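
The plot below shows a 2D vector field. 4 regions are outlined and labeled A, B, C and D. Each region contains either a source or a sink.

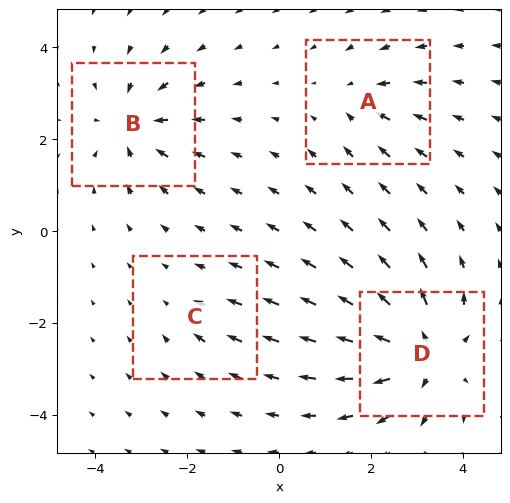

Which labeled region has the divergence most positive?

D

Divergence at each region's feature centre — A: about -3, B: about -6, C: about -2, D: about +8. Region D is most positive.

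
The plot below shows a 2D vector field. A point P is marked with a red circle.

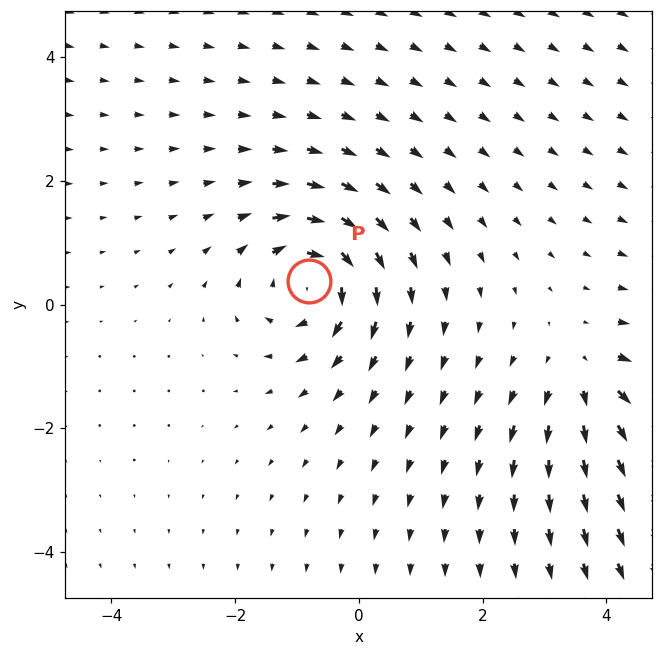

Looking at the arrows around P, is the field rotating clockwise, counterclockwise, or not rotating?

clockwise

Near P at (-0.8, 0.4) the arrows circulate clockwise. The curl (z-component) there is about -5; negative curl means clockwise rotation.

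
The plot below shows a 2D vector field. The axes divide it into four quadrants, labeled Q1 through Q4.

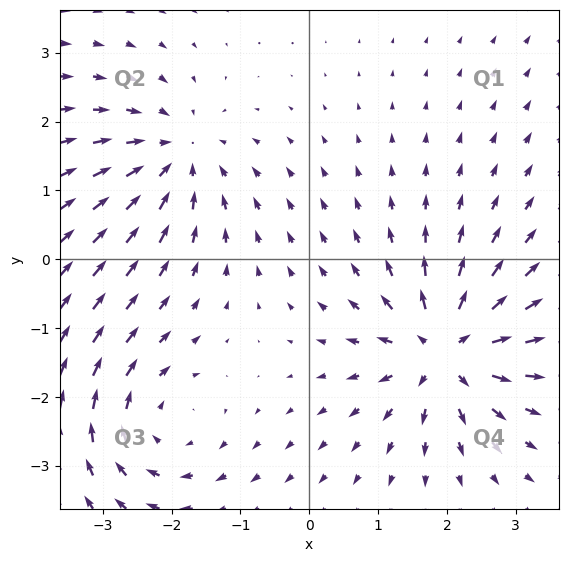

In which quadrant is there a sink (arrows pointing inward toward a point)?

Q2

The sink sits at approximately (-1.9, 1.5), which lies in quadrant Q2. The divergence there is about -4, negative as expected for a sink.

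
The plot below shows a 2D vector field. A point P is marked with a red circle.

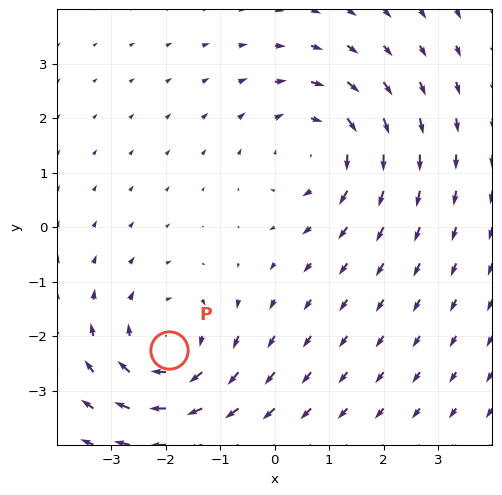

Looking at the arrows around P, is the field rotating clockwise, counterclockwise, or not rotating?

clockwise

Near P at (-1.9, -2.3) the arrows circulate clockwise. The curl (z-component) there is about -4; negative curl means clockwise rotation.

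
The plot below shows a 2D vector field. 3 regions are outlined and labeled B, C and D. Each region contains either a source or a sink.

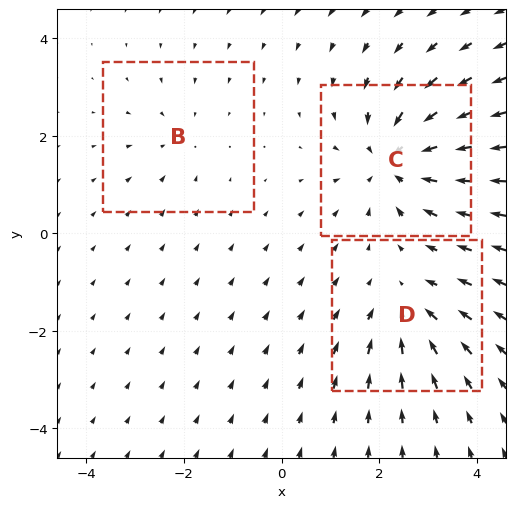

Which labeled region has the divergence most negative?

C

Divergence at each region's feature centre — B: about -2, C: about -5, D: about -3. Region C is most negative.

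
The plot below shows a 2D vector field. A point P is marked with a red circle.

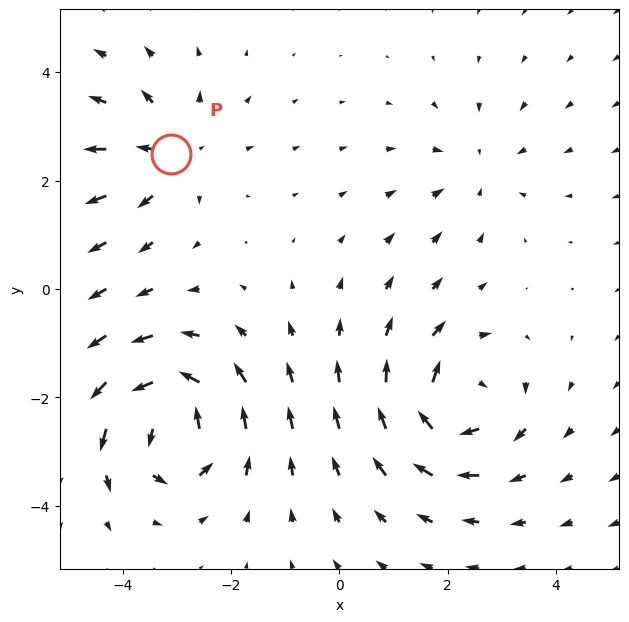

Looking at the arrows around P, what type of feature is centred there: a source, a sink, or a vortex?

At P (-3.1, 2.5) the arrows spread outward. Divergence about +4, curl ≈0 — positive divergence with near-zero curl is a source.

source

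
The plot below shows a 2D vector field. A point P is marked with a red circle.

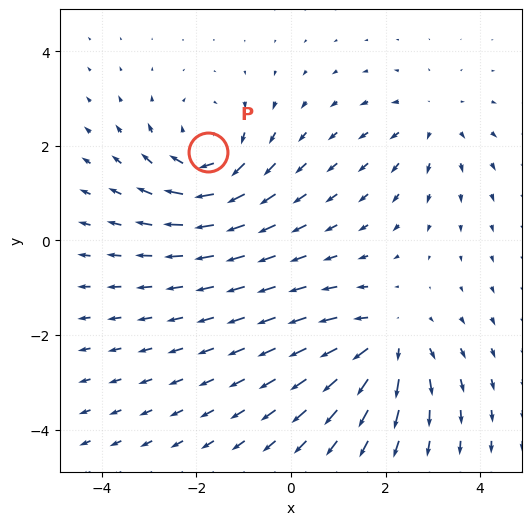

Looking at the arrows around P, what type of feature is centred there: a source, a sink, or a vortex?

At P (-1.8, 1.9) the arrows circulate clockwise. Divergence ≈0, curl about -5 — near-zero divergence with nonzero curl is a vortex.

vortex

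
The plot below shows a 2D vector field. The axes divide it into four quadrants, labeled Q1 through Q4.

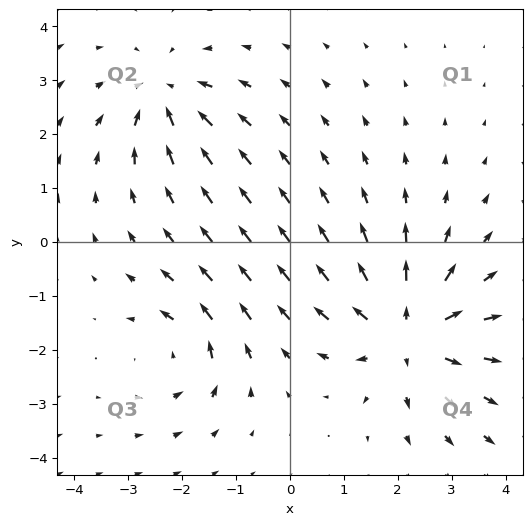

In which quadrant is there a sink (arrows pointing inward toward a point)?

The sink sits at approximately (-2.3, 2.7), which lies in quadrant Q2. The divergence there is about -3, negative as expected for a sink.

Q2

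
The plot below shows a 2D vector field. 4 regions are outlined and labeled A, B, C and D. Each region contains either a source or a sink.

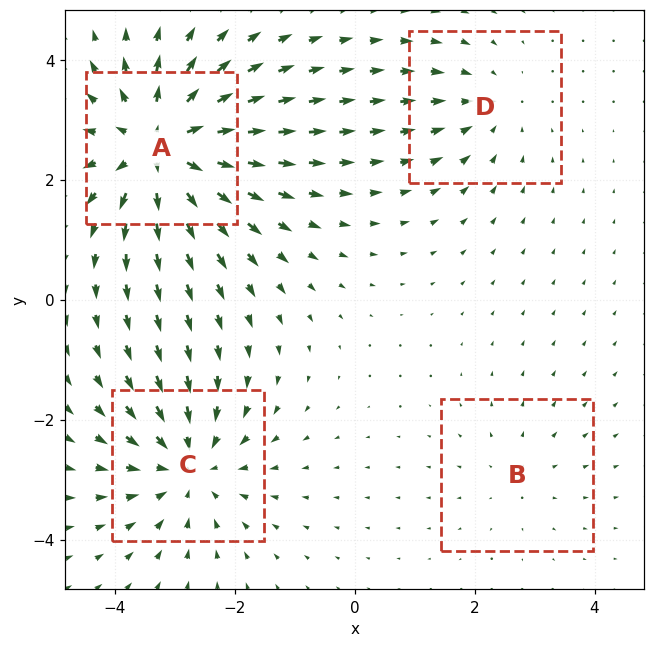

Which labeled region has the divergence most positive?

A

Divergence at each region's feature centre — A: about +7, B: about +2, C: about -5, D: about -3. Region A is most positive.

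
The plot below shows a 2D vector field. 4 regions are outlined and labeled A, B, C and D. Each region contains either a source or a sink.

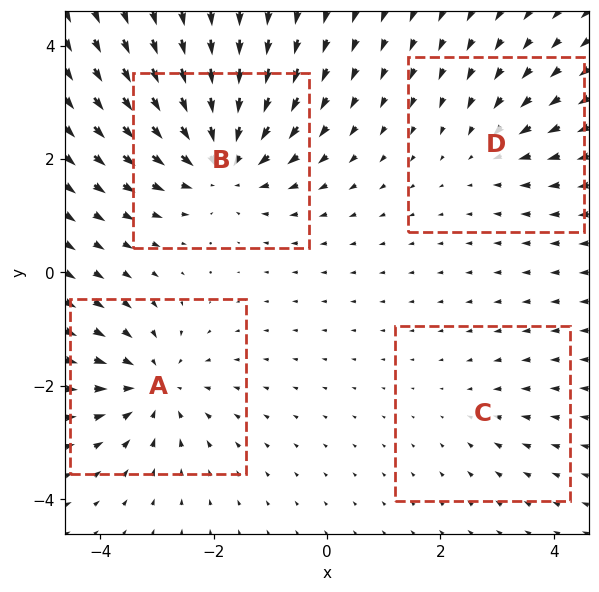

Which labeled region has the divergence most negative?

Divergence at each region's feature centre — A: about -5, B: about -6, C: about -2, D: about -3. Region B is most negative.

B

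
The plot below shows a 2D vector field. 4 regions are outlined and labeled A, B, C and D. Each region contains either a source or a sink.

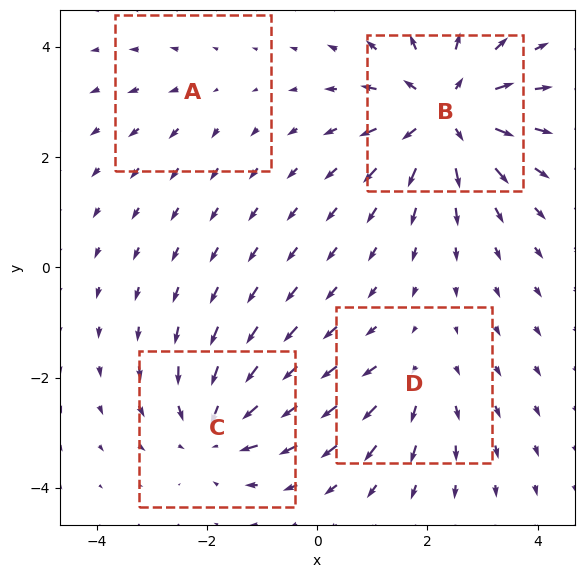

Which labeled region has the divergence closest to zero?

Divergence at each region's feature centre — A: about +2, B: about +7, C: about -5, D: about +3. Region A is closest to zero.

A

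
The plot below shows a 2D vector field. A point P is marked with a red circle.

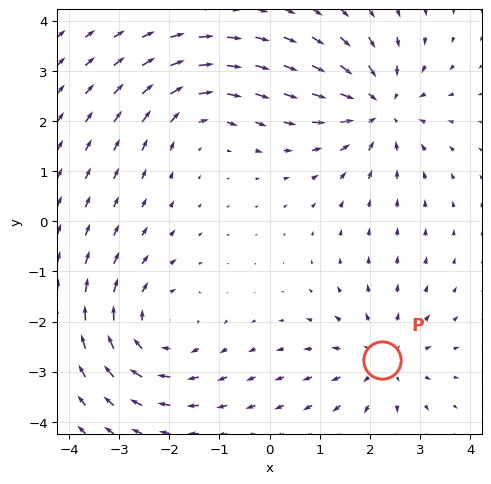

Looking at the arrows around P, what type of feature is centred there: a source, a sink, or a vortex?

source

At P (2.2, -2.8) the arrows spread outward. Divergence about +4, curl ≈0 — positive divergence with near-zero curl is a source.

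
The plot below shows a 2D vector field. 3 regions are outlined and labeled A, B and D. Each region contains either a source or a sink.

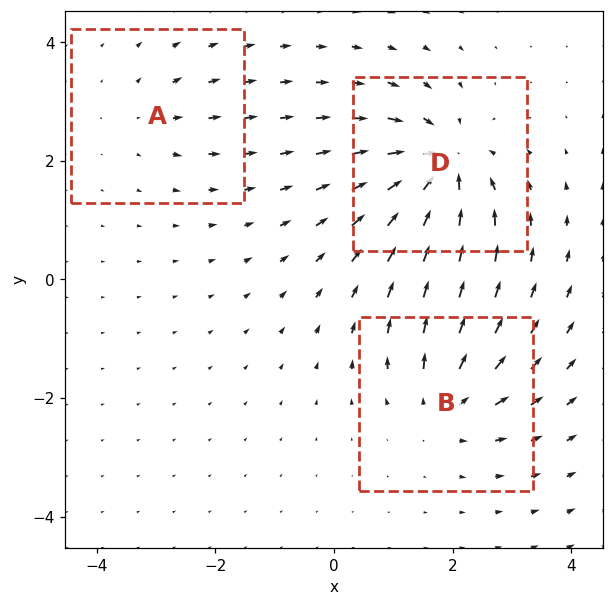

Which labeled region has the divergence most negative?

D

Divergence at each region's feature centre — A: about +2, B: about +4, D: about -6. Region D is most negative.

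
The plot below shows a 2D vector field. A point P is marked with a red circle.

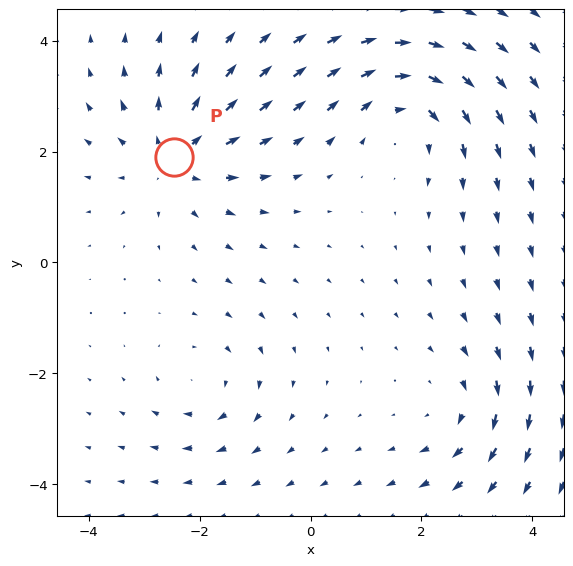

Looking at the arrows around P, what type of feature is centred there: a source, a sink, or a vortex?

At P (-2.5, 1.9) the arrows spread outward. Divergence about +4, curl ≈0 — positive divergence with near-zero curl is a source.

source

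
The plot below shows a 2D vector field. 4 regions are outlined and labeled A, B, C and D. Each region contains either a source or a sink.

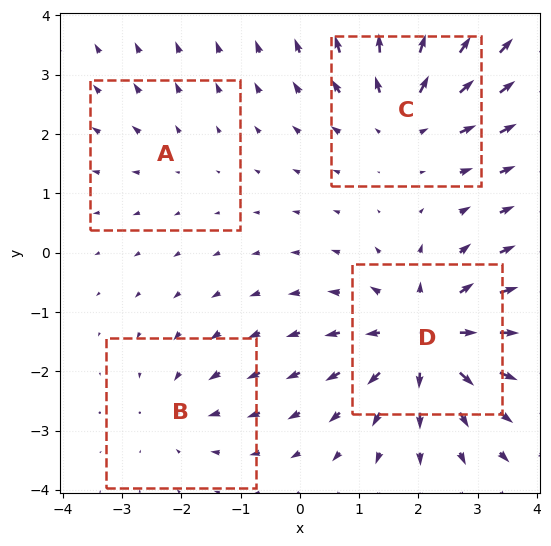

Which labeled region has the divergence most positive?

D

Divergence at each region's feature centre — A: about +2, B: about -3, C: about +5, D: about +7. Region D is most positive.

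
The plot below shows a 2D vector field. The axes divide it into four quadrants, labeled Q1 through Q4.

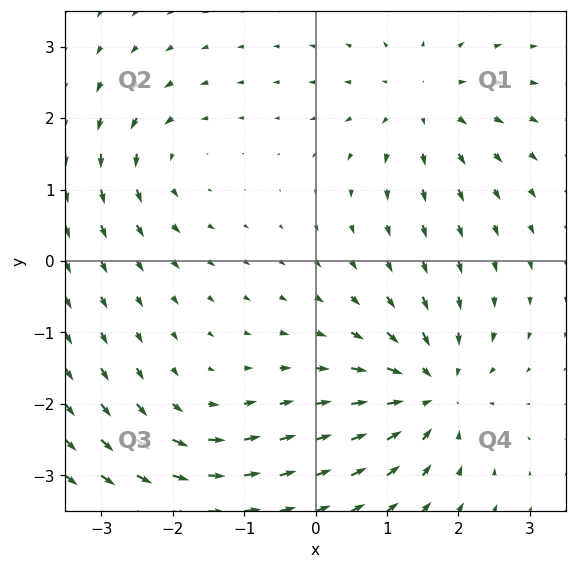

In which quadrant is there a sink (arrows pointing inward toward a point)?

Q4

The sink sits at approximately (1.6, -1.8), which lies in quadrant Q4. The divergence there is about -5, negative as expected for a sink.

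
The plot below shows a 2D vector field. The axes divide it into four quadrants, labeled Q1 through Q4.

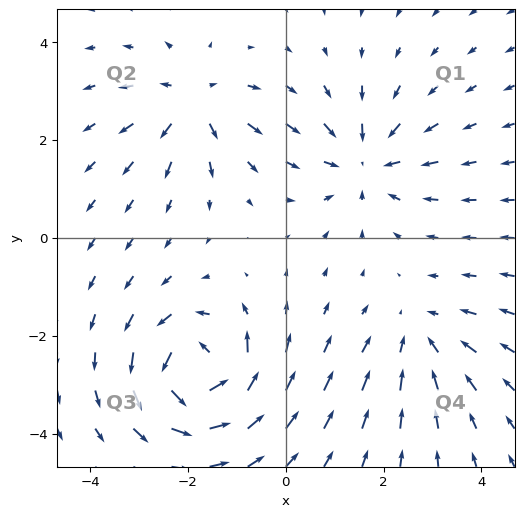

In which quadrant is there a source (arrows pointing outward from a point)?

The source sits at approximately (-1.9, 2.8), which lies in quadrant Q2. The divergence there is about +4, positive as expected for a source.

Q2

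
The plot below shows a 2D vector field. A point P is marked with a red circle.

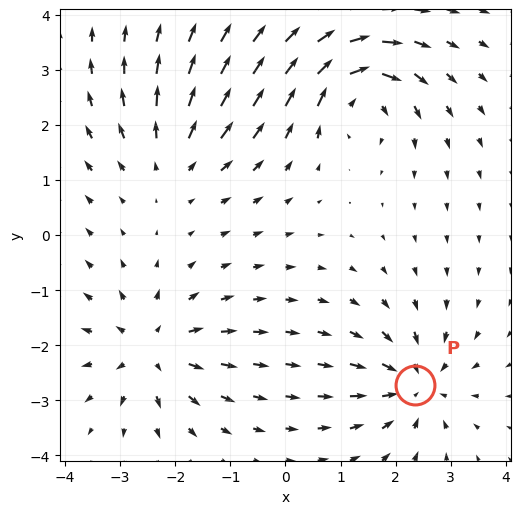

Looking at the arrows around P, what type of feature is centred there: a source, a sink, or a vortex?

At P (2.3, -2.7) the arrows converge inward. Divergence about -5, curl ≈0 — negative divergence with near-zero curl is a sink.

sink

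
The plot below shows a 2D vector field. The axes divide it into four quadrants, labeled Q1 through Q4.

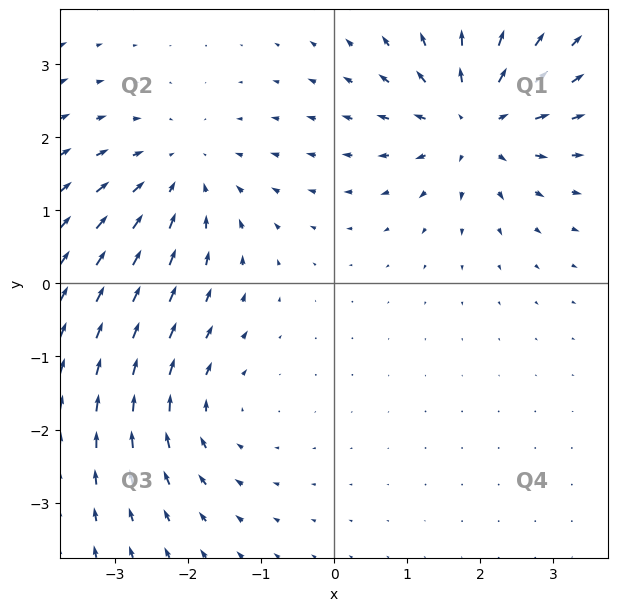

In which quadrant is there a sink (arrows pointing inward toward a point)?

The sink sits at approximately (-2.1, 1.5), which lies in quadrant Q2. The divergence there is about -2, negative as expected for a sink.

Q2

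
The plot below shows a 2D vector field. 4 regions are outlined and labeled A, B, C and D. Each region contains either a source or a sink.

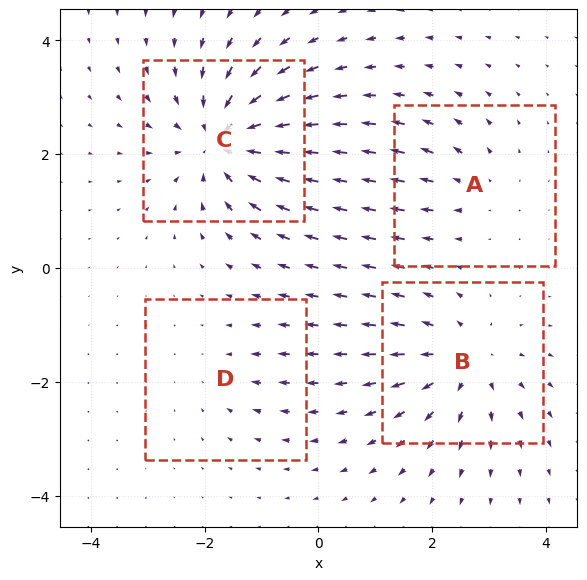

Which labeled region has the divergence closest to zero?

D

Divergence at each region's feature centre — A: about +3, B: about +5, C: about -7, D: about -2. Region D is closest to zero.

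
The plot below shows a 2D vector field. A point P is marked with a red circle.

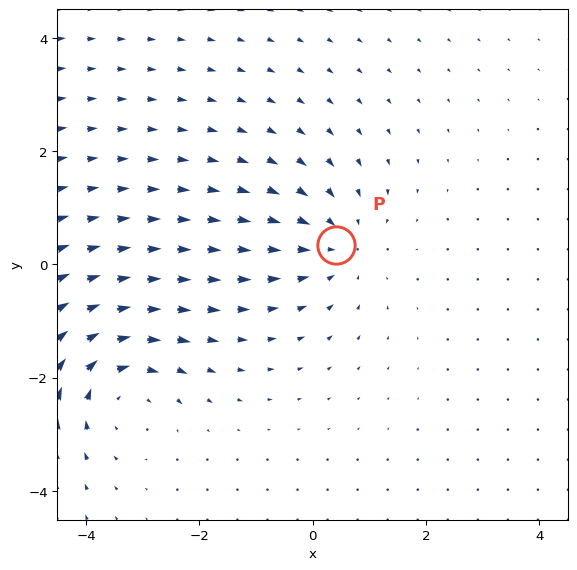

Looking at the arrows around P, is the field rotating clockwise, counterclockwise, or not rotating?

not rotating

Near P at (0.4, 0.3) the arrows show no circulation. The curl there is ≈0.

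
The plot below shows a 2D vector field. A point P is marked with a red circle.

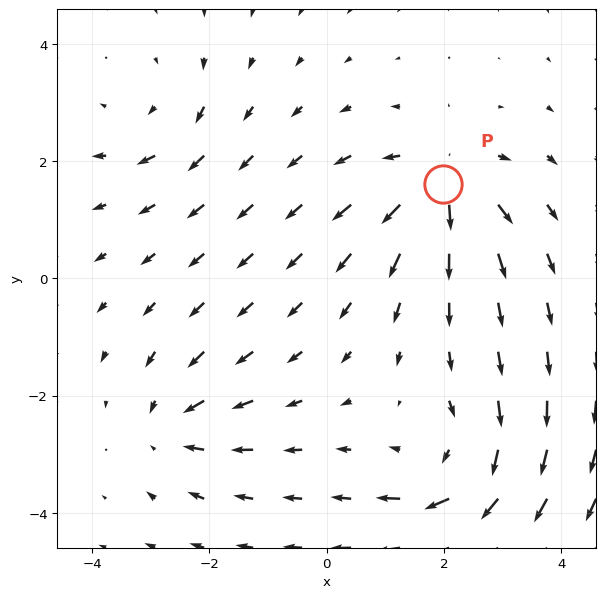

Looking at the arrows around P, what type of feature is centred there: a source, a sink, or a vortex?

At P (2.0, 1.6) the arrows spread outward. Divergence about +6, curl ≈0 — positive divergence with near-zero curl is a source.

source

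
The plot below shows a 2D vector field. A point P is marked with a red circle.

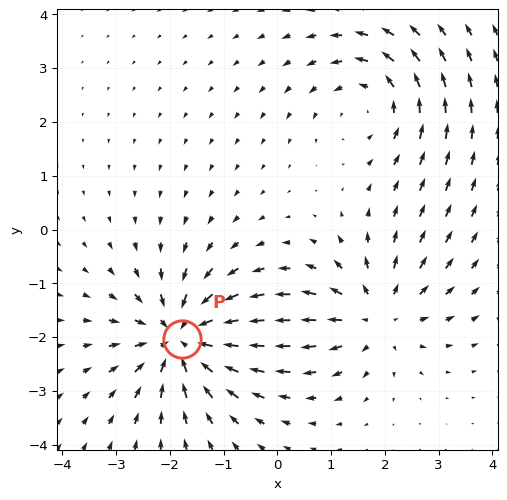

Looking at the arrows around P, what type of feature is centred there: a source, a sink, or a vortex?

At P (-1.8, -2.0) the arrows converge inward. Divergence about -6, curl ≈0 — negative divergence with near-zero curl is a sink.

sink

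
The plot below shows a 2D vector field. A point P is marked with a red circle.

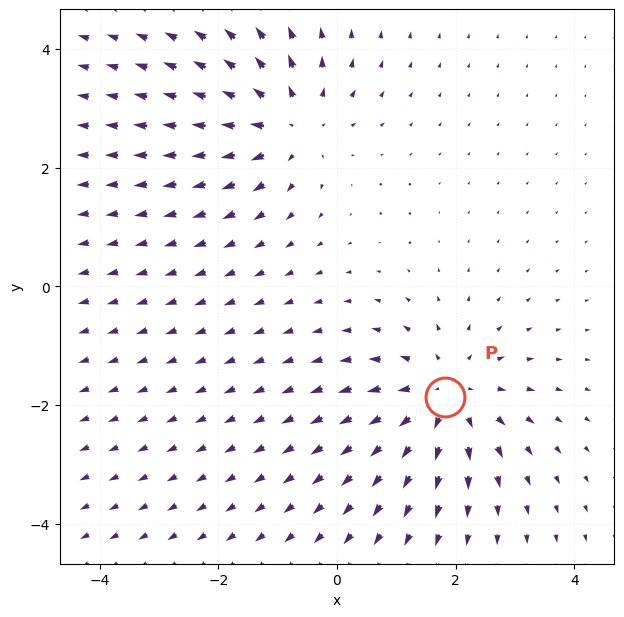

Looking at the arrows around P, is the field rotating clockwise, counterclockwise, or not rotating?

Near P at (1.8, -1.9) the arrows show no circulation. The curl there is ≈0.

not rotating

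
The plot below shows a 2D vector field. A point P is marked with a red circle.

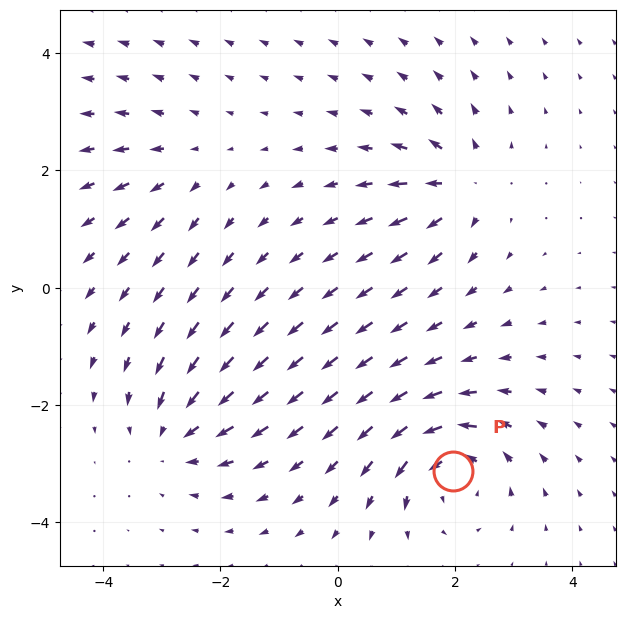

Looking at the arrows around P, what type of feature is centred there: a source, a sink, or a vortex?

vortex

At P (2.0, -3.1) the arrows circulate counterclockwise. Divergence ≈0, curl about +7 — near-zero divergence with nonzero curl is a vortex.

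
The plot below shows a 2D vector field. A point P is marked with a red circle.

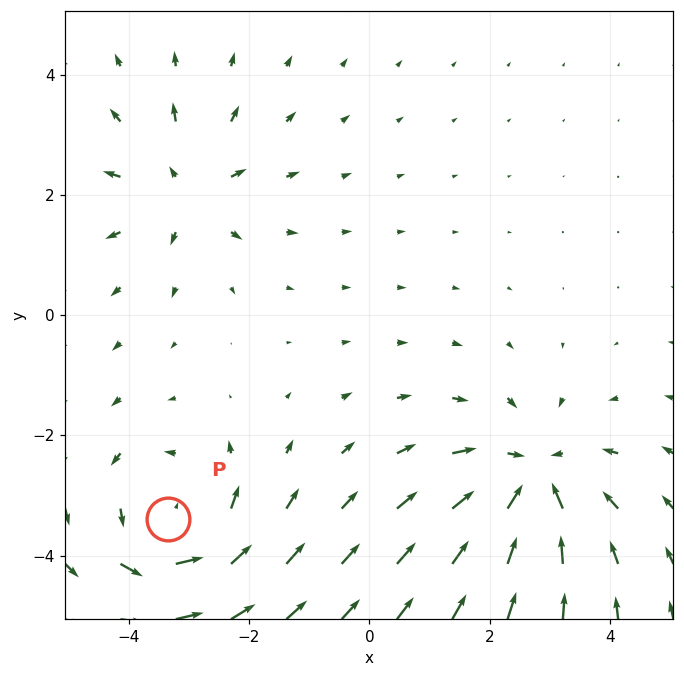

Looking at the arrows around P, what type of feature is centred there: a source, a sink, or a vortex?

vortex

At P (-3.3, -3.4) the arrows circulate counterclockwise. Divergence ≈0, curl about +3 — near-zero divergence with nonzero curl is a vortex.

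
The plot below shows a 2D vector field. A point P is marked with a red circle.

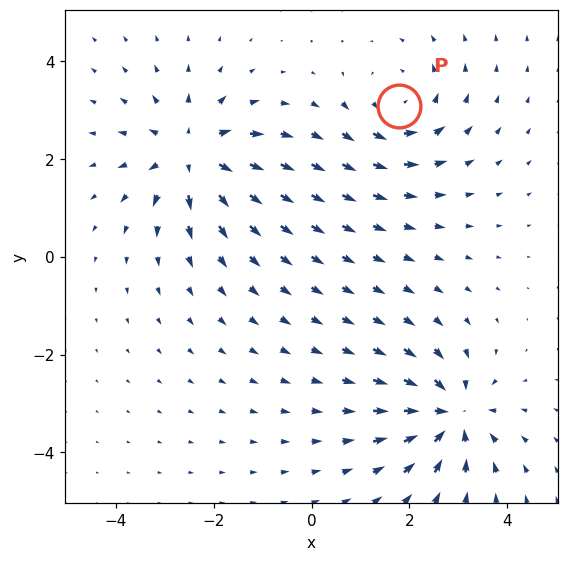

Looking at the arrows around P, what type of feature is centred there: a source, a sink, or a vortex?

At P (1.8, 3.1) the arrows circulate counterclockwise. Divergence ≈0, curl about +3 — near-zero divergence with nonzero curl is a vortex.

vortex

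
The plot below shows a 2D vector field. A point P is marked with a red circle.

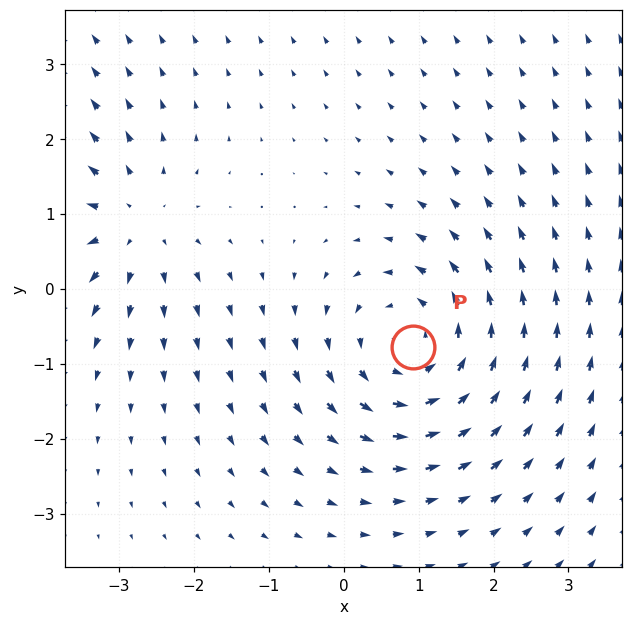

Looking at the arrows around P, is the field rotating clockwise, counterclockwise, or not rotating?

counterclockwise

Near P at (0.9, -0.8) the arrows circulate counterclockwise. The curl (z-component) there is about +4; positive curl means counterclockwise rotation.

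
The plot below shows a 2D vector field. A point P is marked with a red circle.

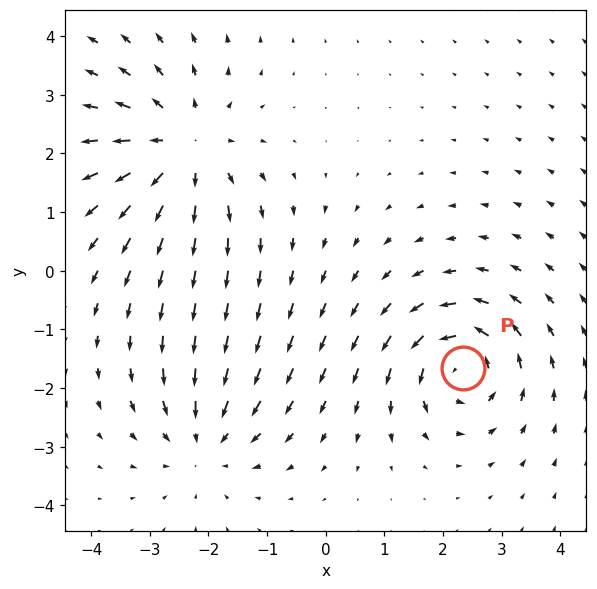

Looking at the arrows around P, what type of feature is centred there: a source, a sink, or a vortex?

At P (2.3, -1.7) the arrows circulate counterclockwise. Divergence ≈0, curl about +5 — near-zero divergence with nonzero curl is a vortex.

vortex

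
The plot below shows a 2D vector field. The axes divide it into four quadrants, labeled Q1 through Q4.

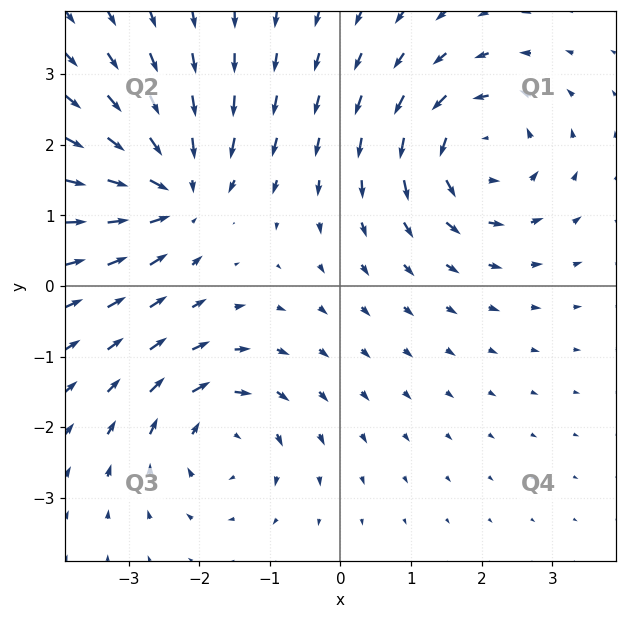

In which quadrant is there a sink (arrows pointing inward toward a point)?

The sink sits at approximately (-2.4, 1.4), which lies in quadrant Q2. The divergence there is about -6, negative as expected for a sink.

Q2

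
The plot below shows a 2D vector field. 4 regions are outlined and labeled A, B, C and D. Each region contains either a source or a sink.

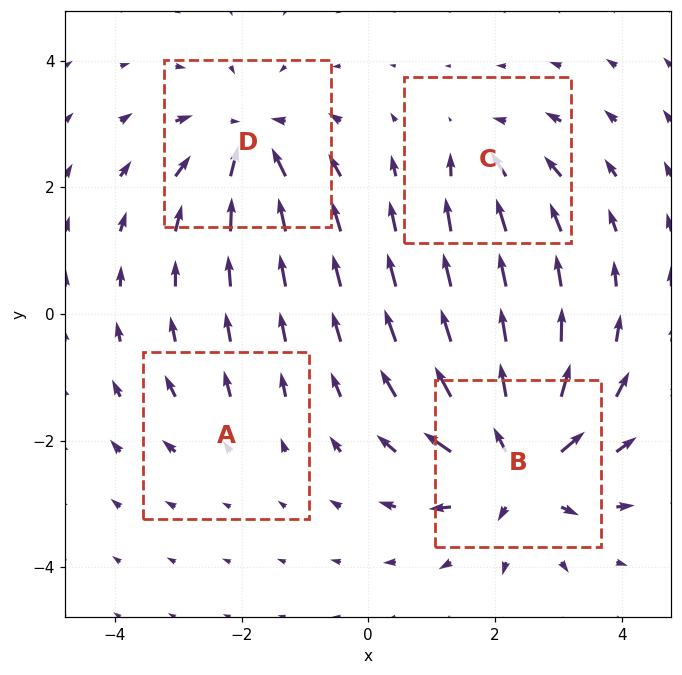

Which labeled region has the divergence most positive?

Divergence at each region's feature centre — A: about +2, B: about +8, C: about -4, D: about -6. Region B is most positive.

B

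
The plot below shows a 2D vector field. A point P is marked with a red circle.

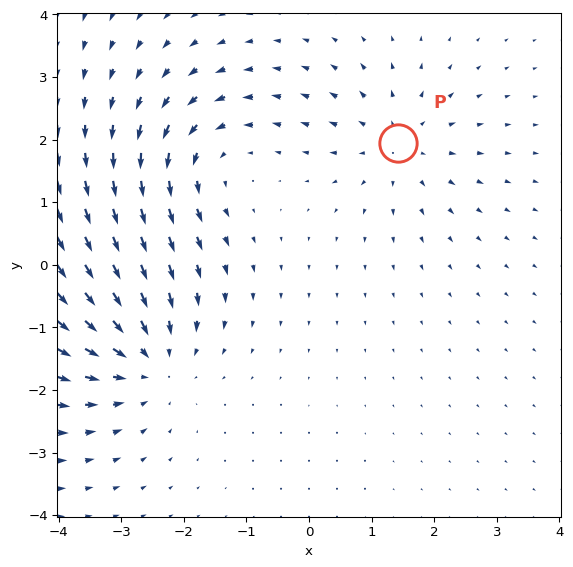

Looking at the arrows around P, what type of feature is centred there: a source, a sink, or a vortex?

At P (1.4, 1.9) the arrows spread outward. Divergence about +3, curl ≈0 — positive divergence with near-zero curl is a source.

source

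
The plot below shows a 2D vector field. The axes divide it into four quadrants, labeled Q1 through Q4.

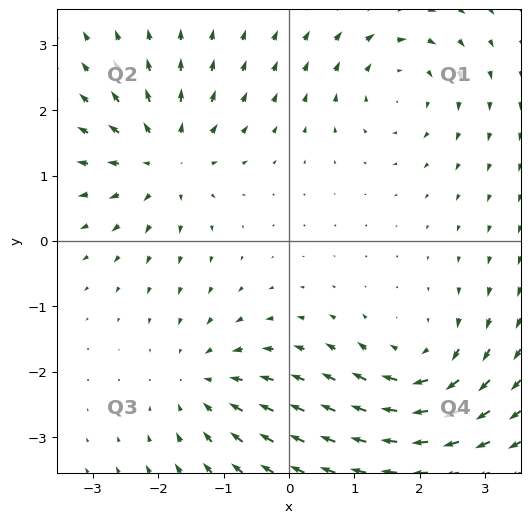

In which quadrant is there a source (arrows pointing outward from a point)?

The source sits at approximately (-1.9, 1.3), which lies in quadrant Q2. The divergence there is about +6, positive as expected for a source.

Q2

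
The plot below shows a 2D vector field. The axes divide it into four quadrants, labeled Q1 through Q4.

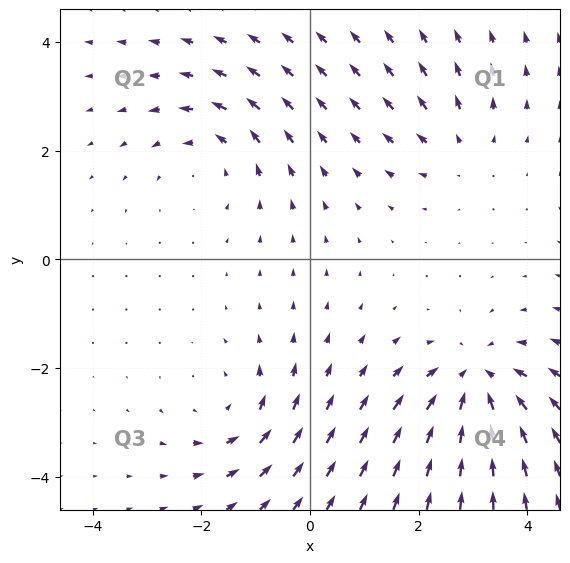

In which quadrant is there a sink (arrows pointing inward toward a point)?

Q4

The sink sits at approximately (3.1, -2.3), which lies in quadrant Q4. The divergence there is about -5, negative as expected for a sink.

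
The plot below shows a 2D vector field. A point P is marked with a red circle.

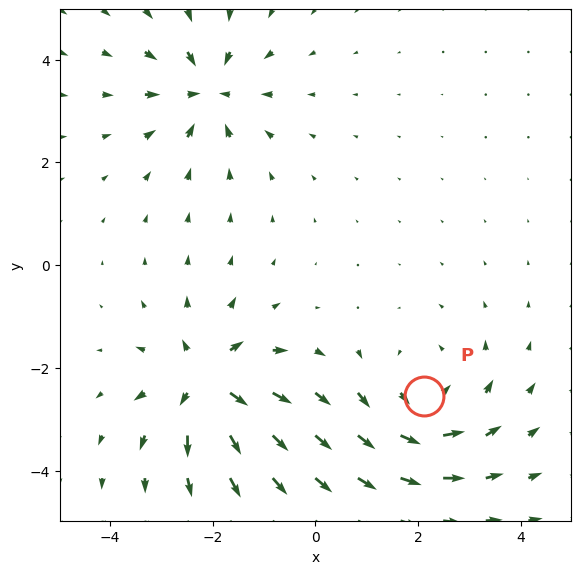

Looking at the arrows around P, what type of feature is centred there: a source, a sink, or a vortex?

vortex

At P (2.1, -2.5) the arrows circulate counterclockwise. Divergence ≈0, curl about +4 — near-zero divergence with nonzero curl is a vortex.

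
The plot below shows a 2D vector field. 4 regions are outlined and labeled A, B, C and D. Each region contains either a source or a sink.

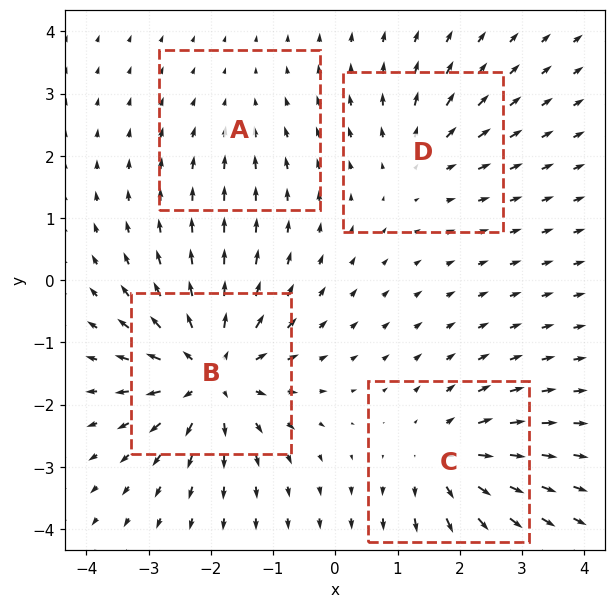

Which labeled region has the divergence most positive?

B

Divergence at each region's feature centre — A: about -2, B: about +8, C: about +5, D: about +4. Region B is most positive.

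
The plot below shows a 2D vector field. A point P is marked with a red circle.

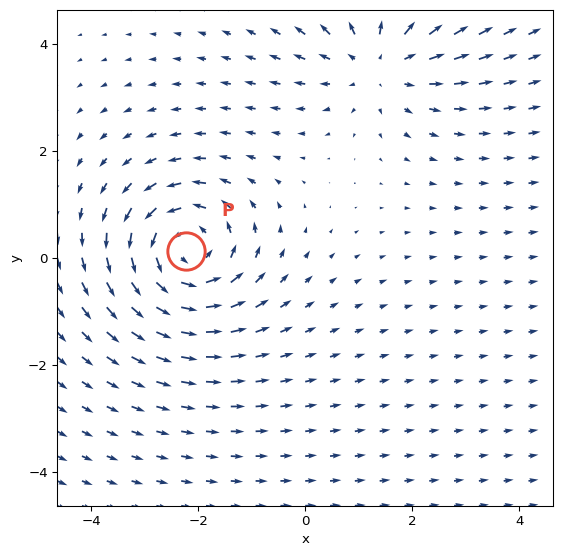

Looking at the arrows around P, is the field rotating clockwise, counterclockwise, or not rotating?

counterclockwise

Near P at (-2.2, 0.1) the arrows circulate counterclockwise. The curl (z-component) there is about +5; positive curl means counterclockwise rotation.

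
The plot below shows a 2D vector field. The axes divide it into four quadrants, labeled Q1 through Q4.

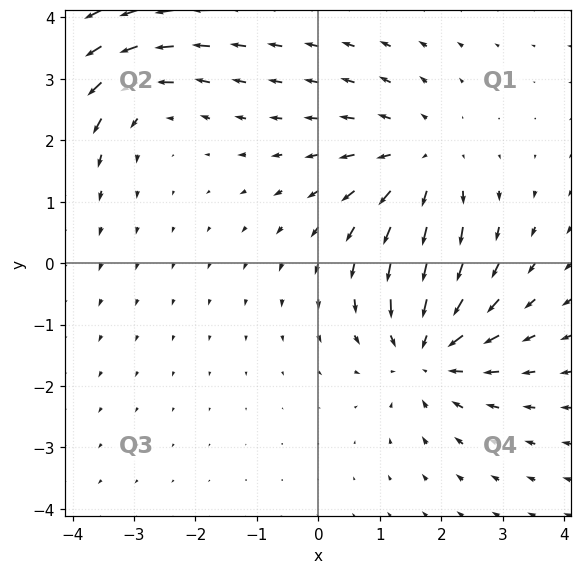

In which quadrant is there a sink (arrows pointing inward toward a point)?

The sink sits at approximately (1.8, -1.4), which lies in quadrant Q4. The divergence there is about -4, negative as expected for a sink.

Q4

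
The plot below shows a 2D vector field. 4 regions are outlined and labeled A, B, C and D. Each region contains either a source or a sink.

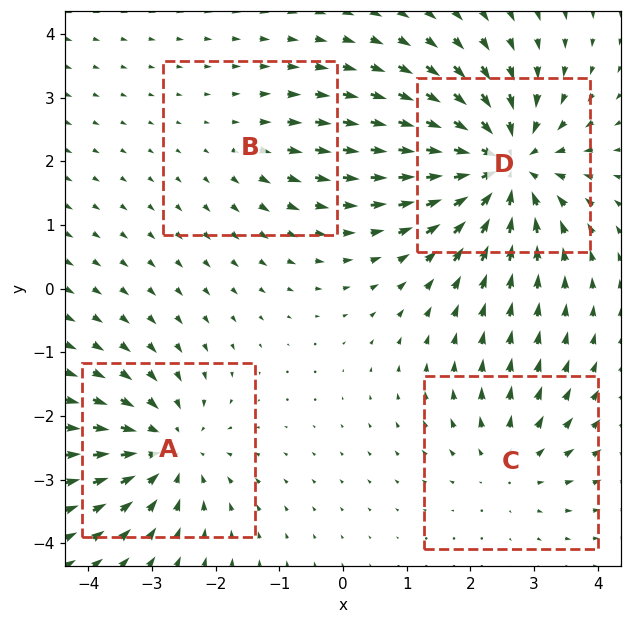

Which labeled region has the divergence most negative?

Divergence at each region's feature centre — A: about -5, B: about +2, C: about +3, D: about -8. Region D is most negative.

D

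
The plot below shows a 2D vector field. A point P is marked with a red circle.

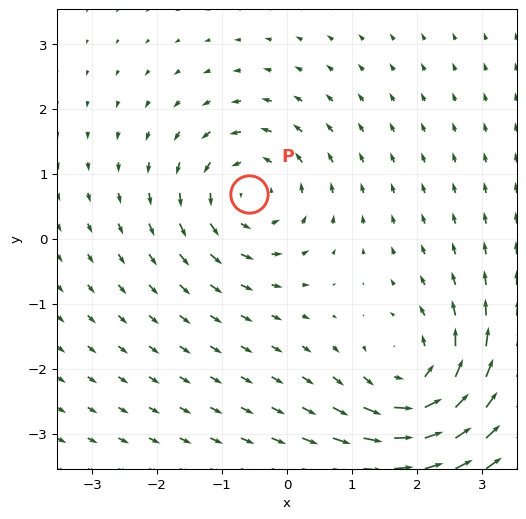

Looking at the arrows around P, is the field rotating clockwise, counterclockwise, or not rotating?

counterclockwise

Near P at (-0.6, 0.7) the arrows circulate counterclockwise. The curl (z-component) there is about +4; positive curl means counterclockwise rotation.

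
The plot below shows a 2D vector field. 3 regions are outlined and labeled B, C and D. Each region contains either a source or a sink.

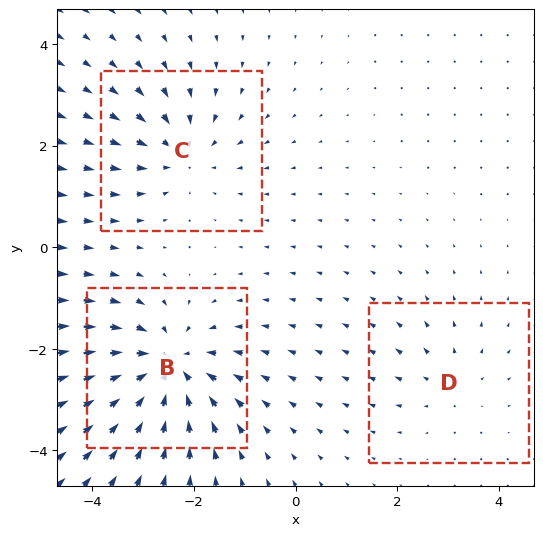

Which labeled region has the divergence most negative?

B

Divergence at each region's feature centre — B: about -5, C: about -3, D: about +2. Region B is most negative.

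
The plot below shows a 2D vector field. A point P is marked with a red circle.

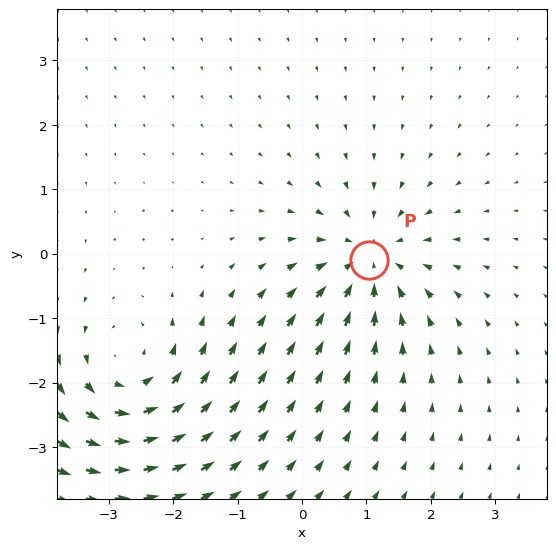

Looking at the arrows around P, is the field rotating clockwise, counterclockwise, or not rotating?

Near P at (1.0, -0.1) the arrows show no circulation. The curl there is ≈0.

not rotating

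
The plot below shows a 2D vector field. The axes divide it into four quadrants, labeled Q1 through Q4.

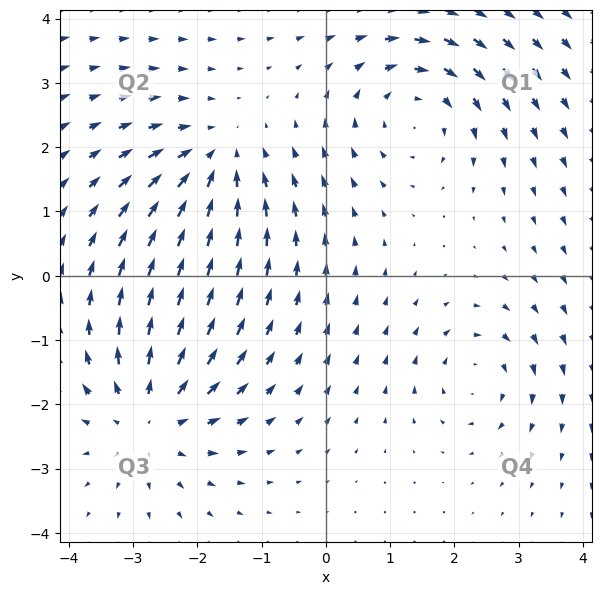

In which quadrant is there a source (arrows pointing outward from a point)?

Q3

The source sits at approximately (-2.7, -2.2), which lies in quadrant Q3. The divergence there is about +4, positive as expected for a source.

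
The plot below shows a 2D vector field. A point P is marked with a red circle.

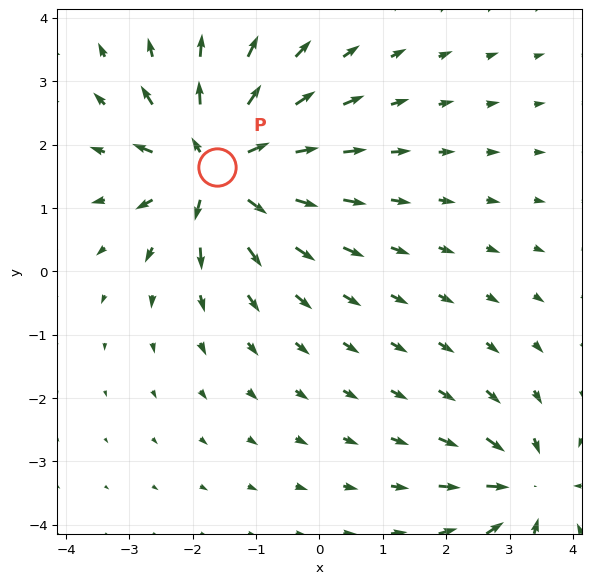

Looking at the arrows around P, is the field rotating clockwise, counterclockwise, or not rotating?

Near P at (-1.6, 1.6) the arrows show no circulation. The curl there is ≈0.

not rotating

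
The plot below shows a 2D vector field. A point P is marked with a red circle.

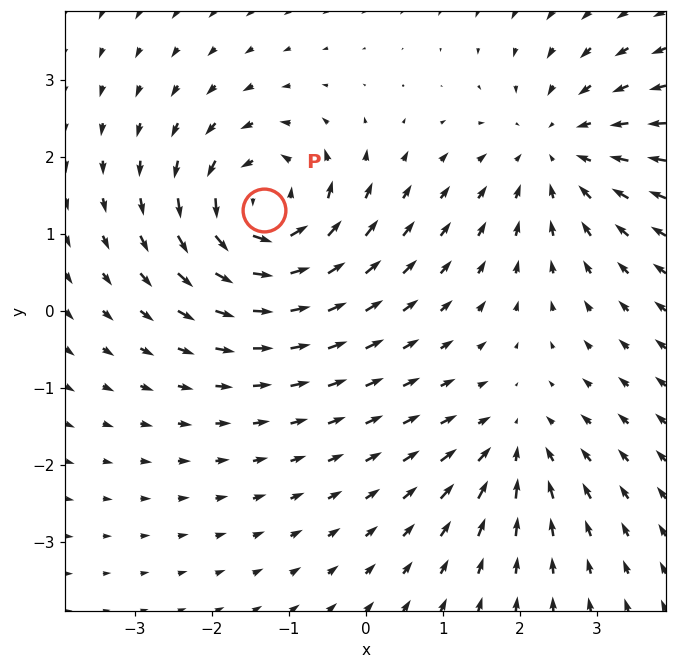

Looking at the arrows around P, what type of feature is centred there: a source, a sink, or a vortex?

At P (-1.3, 1.3) the arrows circulate counterclockwise. Divergence ≈0, curl about +7 — near-zero divergence with nonzero curl is a vortex.

vortex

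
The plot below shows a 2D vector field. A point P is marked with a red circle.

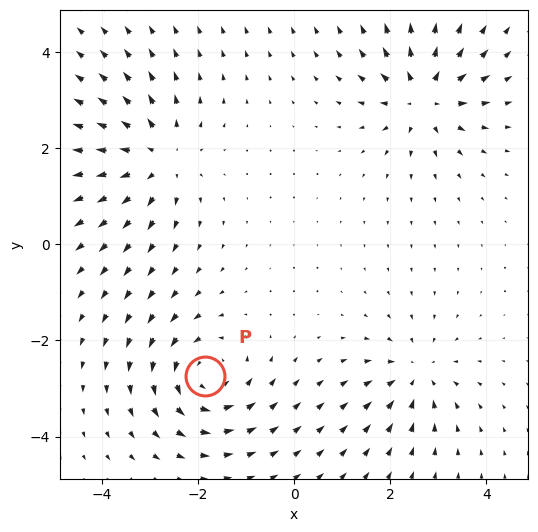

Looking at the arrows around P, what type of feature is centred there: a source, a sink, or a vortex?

vortex

At P (-1.8, -2.7) the arrows circulate counterclockwise. Divergence ≈0, curl about +5 — near-zero divergence with nonzero curl is a vortex.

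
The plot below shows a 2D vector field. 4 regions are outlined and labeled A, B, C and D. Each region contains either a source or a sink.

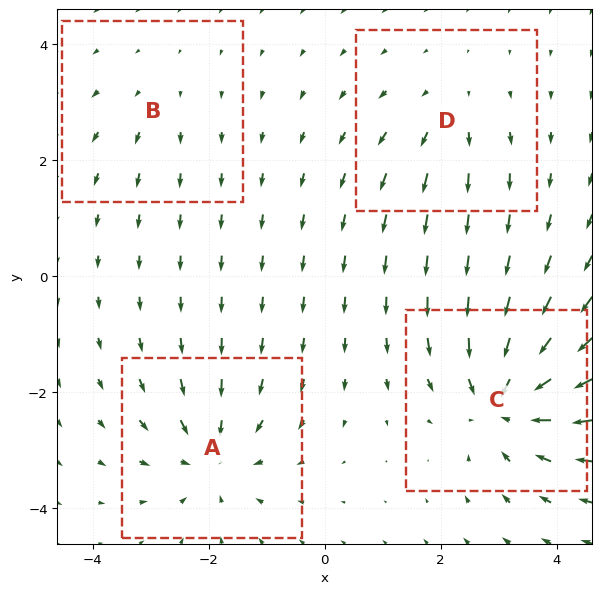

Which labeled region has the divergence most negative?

C

Divergence at each region's feature centre — A: about -5, B: about +2, C: about -7, D: about +3. Region C is most negative.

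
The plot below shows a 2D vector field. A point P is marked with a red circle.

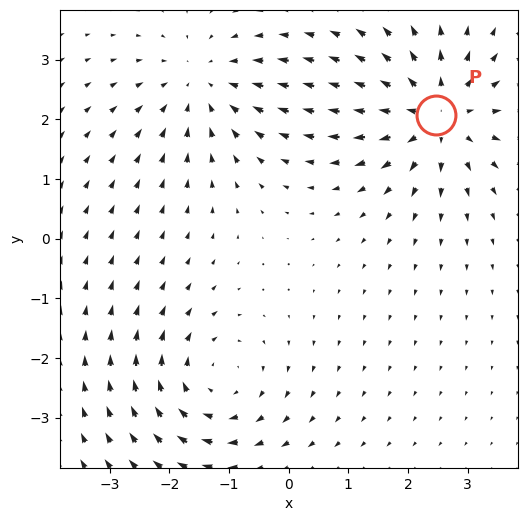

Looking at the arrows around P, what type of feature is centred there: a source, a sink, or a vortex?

source

At P (2.5, 2.1) the arrows spread outward. Divergence about +5, curl ≈0 — positive divergence with near-zero curl is a source.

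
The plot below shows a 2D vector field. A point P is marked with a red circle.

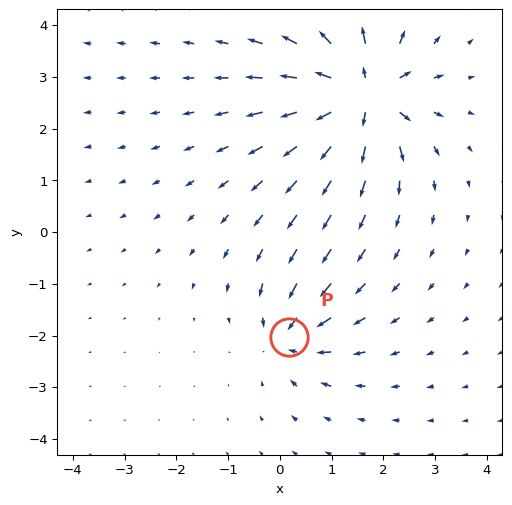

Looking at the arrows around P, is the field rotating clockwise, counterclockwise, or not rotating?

Near P at (0.2, -2.0) the arrows show no circulation. The curl there is ≈0.

not rotating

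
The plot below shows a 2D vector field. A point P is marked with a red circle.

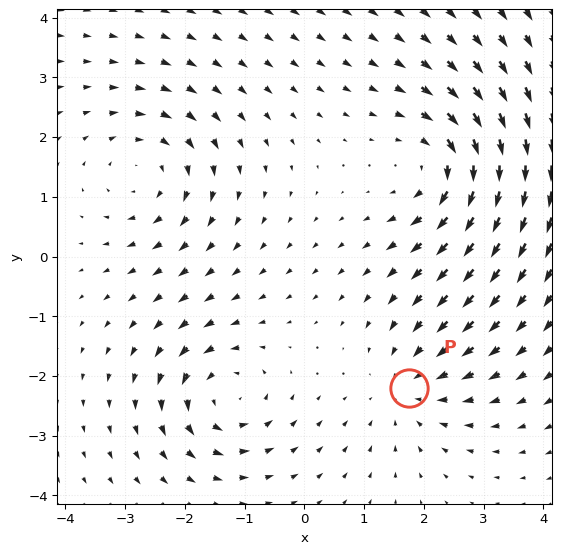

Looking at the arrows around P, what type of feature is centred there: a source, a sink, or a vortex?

At P (1.8, -2.2) the arrows converge inward. Divergence about -3, curl ≈0 — negative divergence with near-zero curl is a sink.

sink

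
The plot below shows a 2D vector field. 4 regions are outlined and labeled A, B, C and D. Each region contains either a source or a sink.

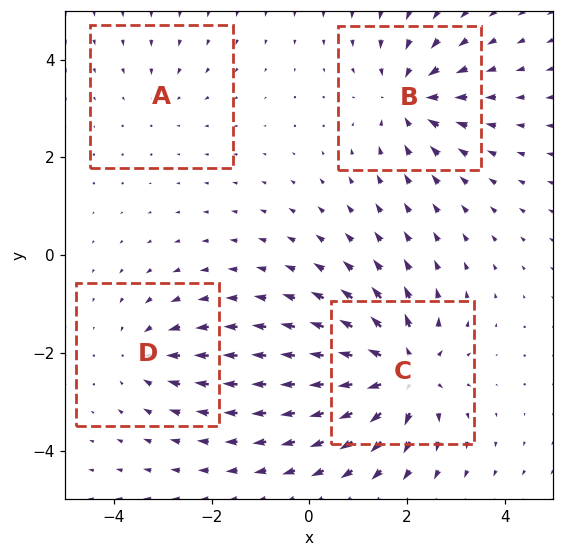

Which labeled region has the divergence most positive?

C

Divergence at each region's feature centre — A: about -2, B: about -5, C: about +7, D: about -4. Region C is most positive.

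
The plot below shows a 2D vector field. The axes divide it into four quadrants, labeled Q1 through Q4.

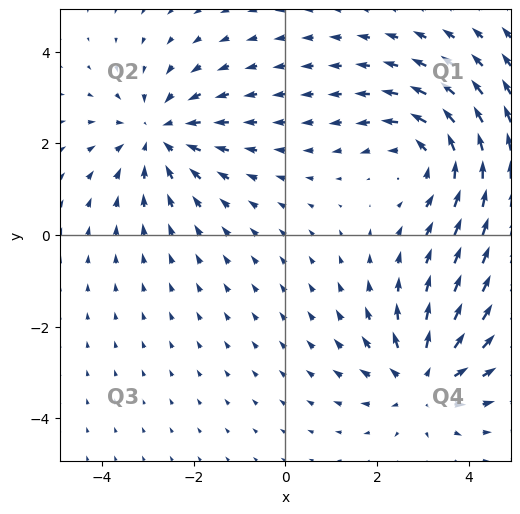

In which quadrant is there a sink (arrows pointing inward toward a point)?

The sink sits at approximately (-2.8, 2.2), which lies in quadrant Q2. The divergence there is about -4, negative as expected for a sink.

Q2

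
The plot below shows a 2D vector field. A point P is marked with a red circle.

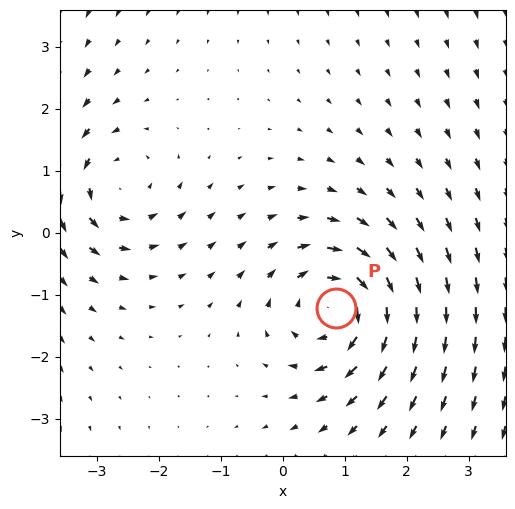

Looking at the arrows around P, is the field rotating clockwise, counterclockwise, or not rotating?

clockwise

Near P at (0.9, -1.2) the arrows circulate clockwise. The curl (z-component) there is about -4; negative curl means clockwise rotation.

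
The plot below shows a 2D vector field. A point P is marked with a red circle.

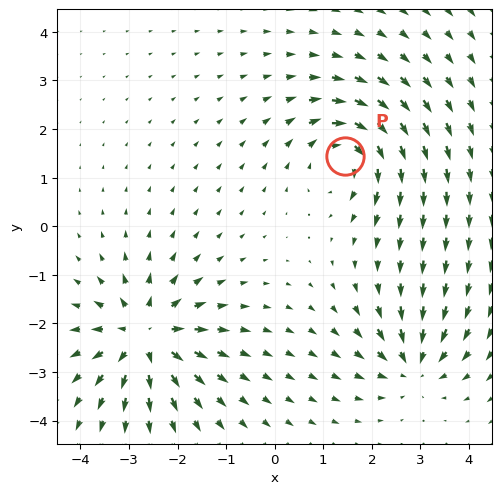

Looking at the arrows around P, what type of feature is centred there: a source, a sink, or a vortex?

At P (1.4, 1.4) the arrows circulate clockwise. Divergence ≈0, curl about -5 — near-zero divergence with nonzero curl is a vortex.

vortex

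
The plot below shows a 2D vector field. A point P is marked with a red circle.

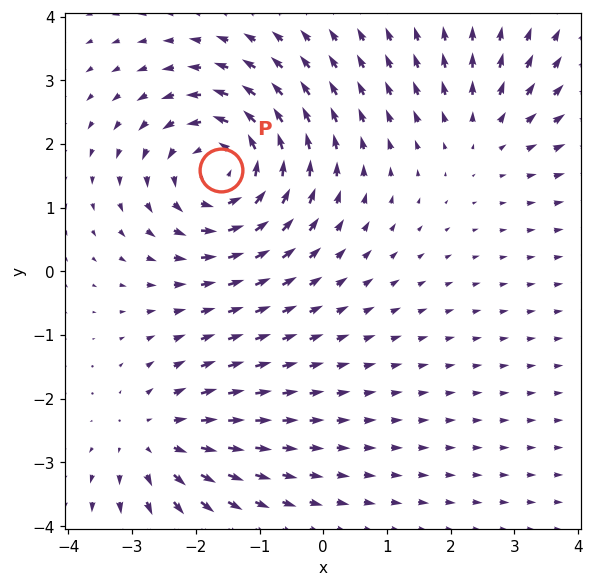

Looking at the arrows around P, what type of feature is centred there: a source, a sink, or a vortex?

vortex

At P (-1.6, 1.6) the arrows circulate counterclockwise. Divergence ≈0, curl about +5 — near-zero divergence with nonzero curl is a vortex.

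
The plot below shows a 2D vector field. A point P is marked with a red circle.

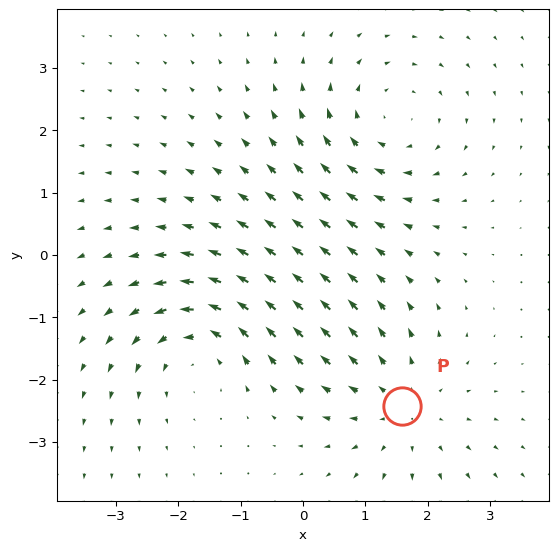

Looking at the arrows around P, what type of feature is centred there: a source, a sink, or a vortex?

At P (1.6, -2.4) the arrows spread outward. Divergence about +3, curl ≈0 — positive divergence with near-zero curl is a source.

source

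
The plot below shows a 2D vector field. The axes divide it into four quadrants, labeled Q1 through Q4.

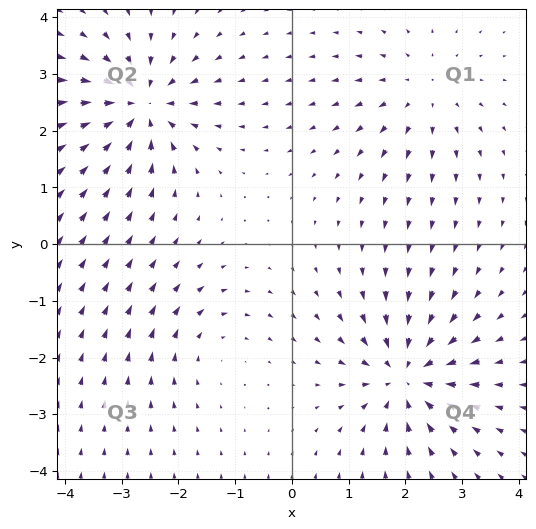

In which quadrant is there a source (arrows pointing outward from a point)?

Q1

The source sits at approximately (2.3, 2.7), which lies in quadrant Q1. The divergence there is about +3, positive as expected for a source.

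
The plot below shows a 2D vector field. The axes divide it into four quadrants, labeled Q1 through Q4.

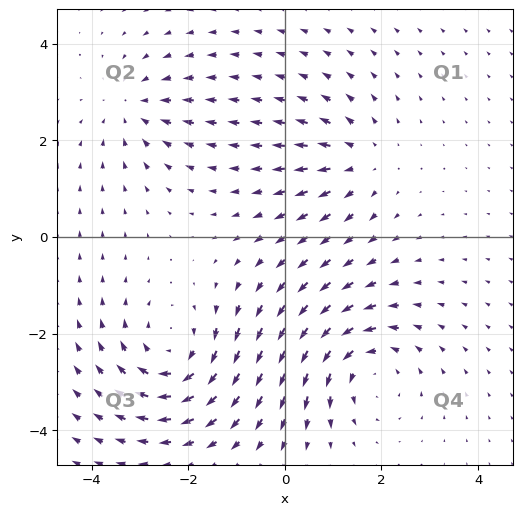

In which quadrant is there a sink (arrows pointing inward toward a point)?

The sink sits at approximately (-3.1, 2.7), which lies in quadrant Q2. The divergence there is about -3, negative as expected for a sink.

Q2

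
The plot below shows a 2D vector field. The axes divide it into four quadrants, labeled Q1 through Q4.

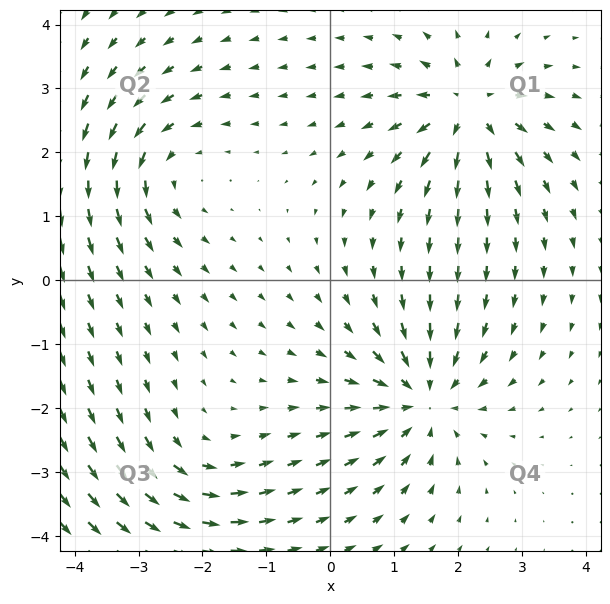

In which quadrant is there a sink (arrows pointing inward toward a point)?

Q4

The sink sits at approximately (1.4, -1.8), which lies in quadrant Q4. The divergence there is about -4, negative as expected for a sink.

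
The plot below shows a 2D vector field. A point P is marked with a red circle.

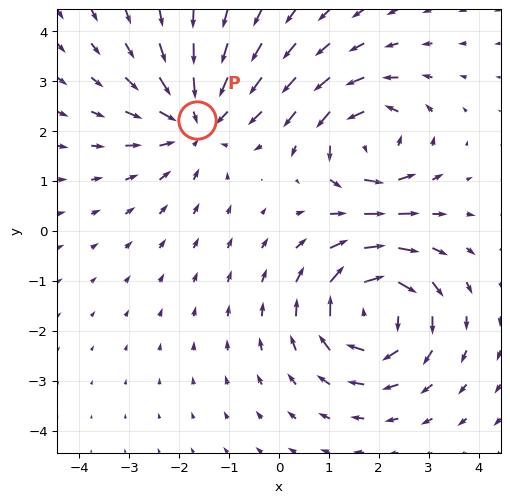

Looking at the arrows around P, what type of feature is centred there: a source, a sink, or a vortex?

sink

At P (-1.7, 2.2) the arrows converge inward. Divergence about -4, curl ≈0 — negative divergence with near-zero curl is a sink.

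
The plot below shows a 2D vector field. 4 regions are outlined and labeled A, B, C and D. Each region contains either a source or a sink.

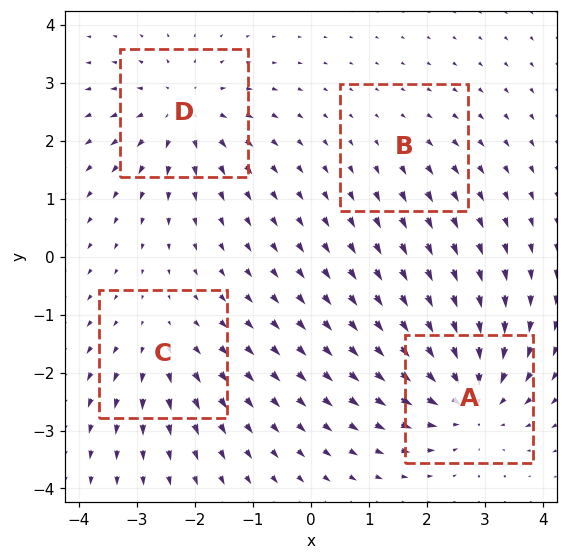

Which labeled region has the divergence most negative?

A

Divergence at each region's feature centre — A: about -7, B: about +2, C: about +4, D: about +5. Region A is most negative.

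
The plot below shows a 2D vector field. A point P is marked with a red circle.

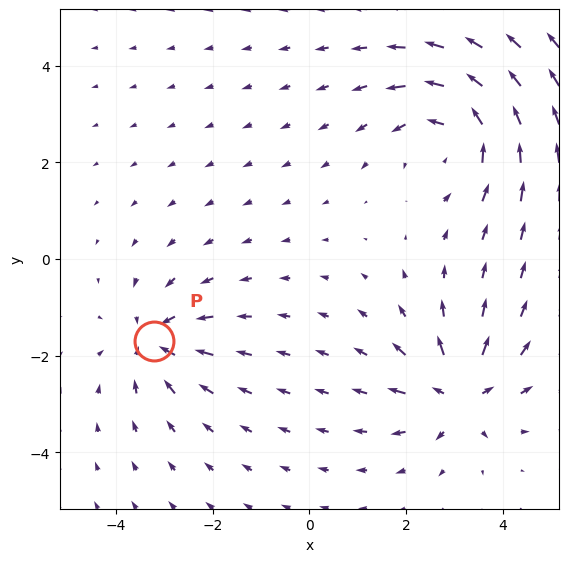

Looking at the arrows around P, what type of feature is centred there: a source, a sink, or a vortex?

At P (-3.2, -1.7) the arrows converge inward. Divergence about -4, curl ≈0 — negative divergence with near-zero curl is a sink.

sink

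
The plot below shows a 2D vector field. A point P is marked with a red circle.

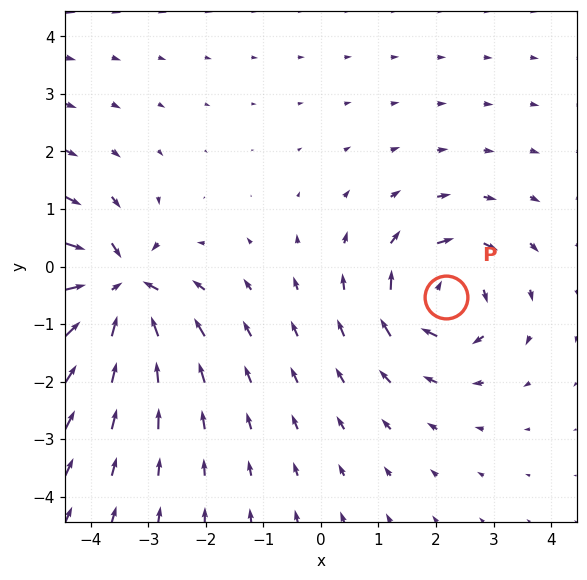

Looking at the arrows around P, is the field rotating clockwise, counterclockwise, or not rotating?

Near P at (2.2, -0.5) the arrows circulate clockwise. The curl (z-component) there is about -4; negative curl means clockwise rotation.

clockwise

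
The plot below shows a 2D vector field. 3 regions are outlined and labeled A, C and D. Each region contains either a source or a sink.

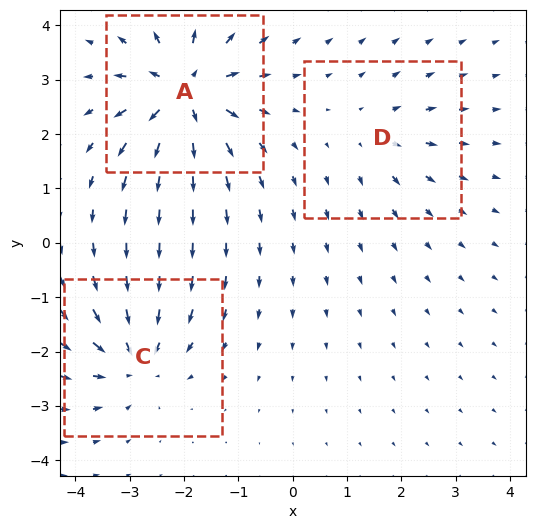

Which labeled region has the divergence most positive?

Divergence at each region's feature centre — A: about +6, C: about -4, D: about +2. Region A is most positive.

A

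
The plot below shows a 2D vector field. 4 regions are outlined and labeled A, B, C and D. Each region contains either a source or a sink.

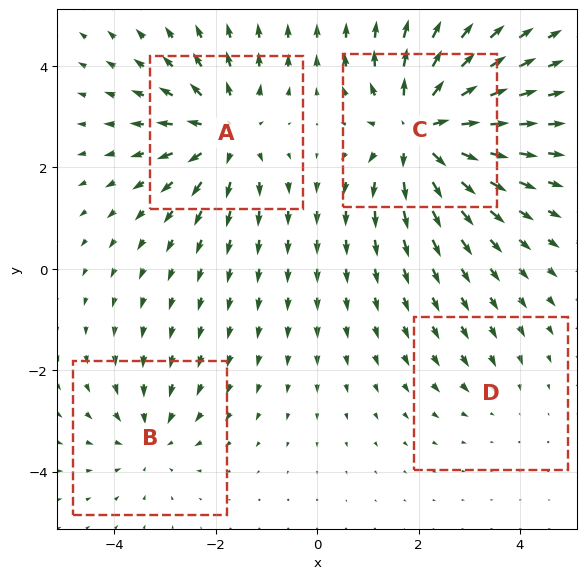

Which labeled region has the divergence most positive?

C

Divergence at each region's feature centre — A: about +5, B: about -3, C: about +7, D: about -2. Region C is most positive.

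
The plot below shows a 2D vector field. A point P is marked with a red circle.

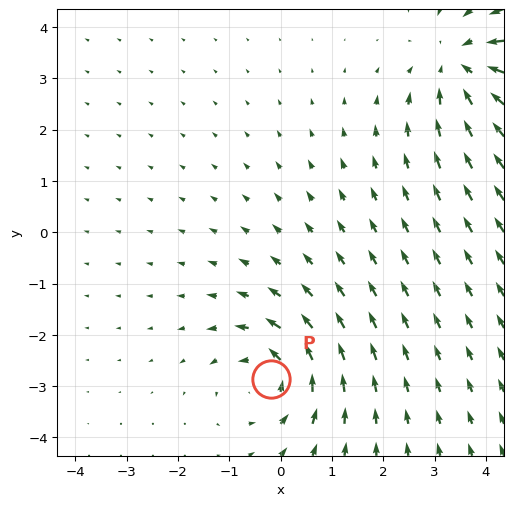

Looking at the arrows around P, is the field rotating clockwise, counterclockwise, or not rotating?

Near P at (-0.2, -2.9) the arrows circulate counterclockwise. The curl (z-component) there is about +4; positive curl means counterclockwise rotation.

counterclockwise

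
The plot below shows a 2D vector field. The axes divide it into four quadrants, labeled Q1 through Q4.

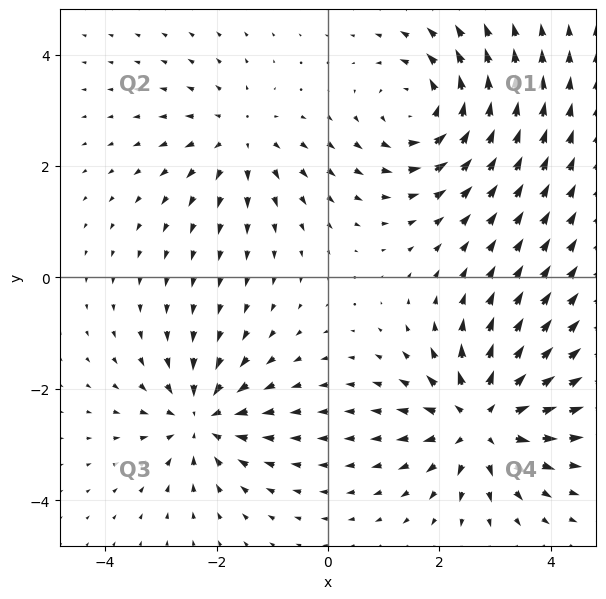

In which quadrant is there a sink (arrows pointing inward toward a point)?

The sink sits at approximately (-2.3, -2.5), which lies in quadrant Q3. The divergence there is about -4, negative as expected for a sink.

Q3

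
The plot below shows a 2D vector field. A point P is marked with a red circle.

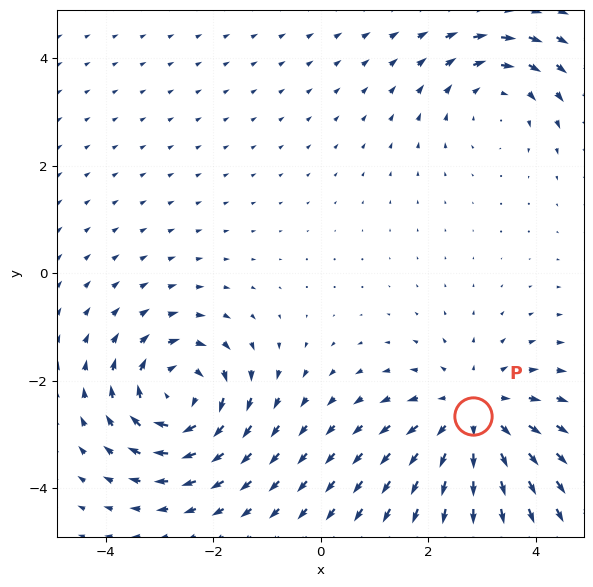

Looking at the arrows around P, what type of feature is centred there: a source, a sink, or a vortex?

source

At P (2.8, -2.7) the arrows spread outward. Divergence about +4, curl ≈0 — positive divergence with near-zero curl is a source.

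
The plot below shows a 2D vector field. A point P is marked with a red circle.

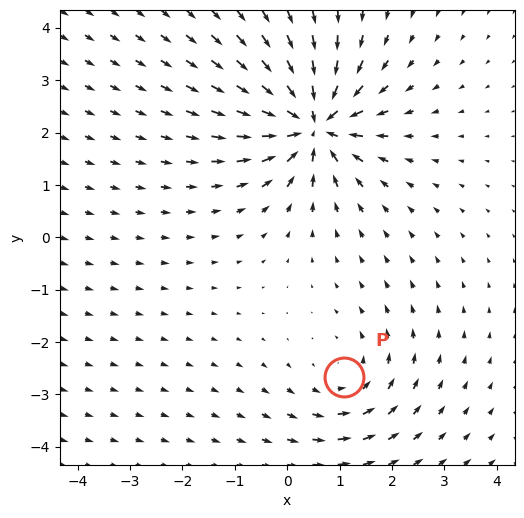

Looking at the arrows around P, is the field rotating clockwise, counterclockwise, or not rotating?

counterclockwise

Near P at (1.1, -2.7) the arrows circulate counterclockwise. The curl (z-component) there is about +3; positive curl means counterclockwise rotation.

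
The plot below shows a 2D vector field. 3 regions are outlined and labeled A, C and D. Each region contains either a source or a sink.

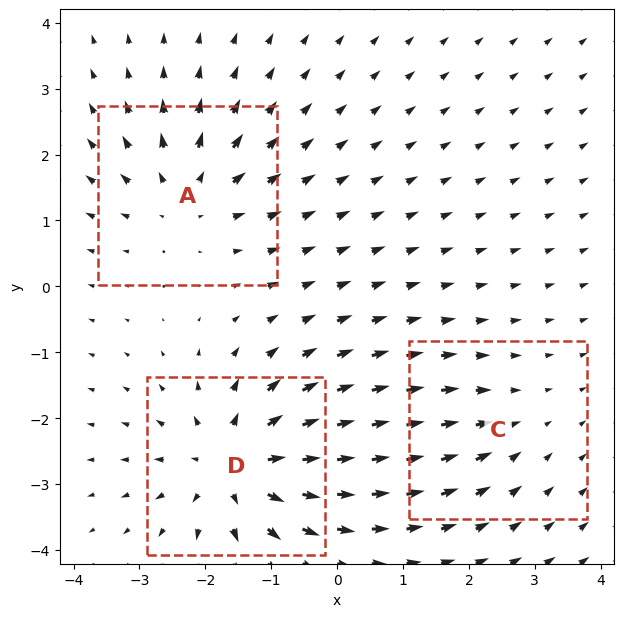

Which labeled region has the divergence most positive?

D

Divergence at each region's feature centre — A: about +4, C: about -2, D: about +5. Region D is most positive.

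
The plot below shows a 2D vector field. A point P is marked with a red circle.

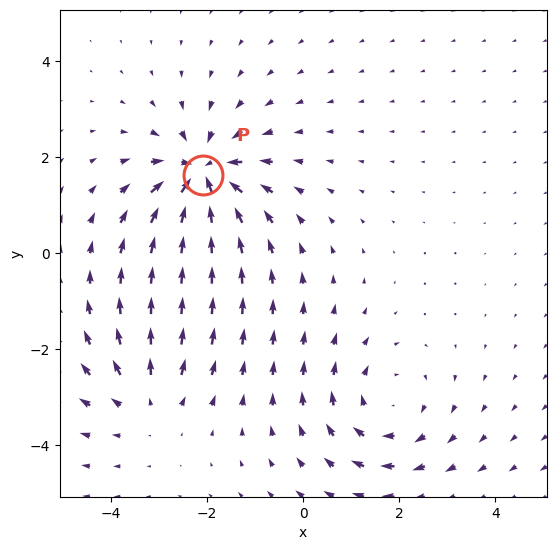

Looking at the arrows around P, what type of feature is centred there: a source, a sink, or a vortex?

sink

At P (-2.1, 1.6) the arrows converge inward. Divergence about -6, curl ≈0 — negative divergence with near-zero curl is a sink.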